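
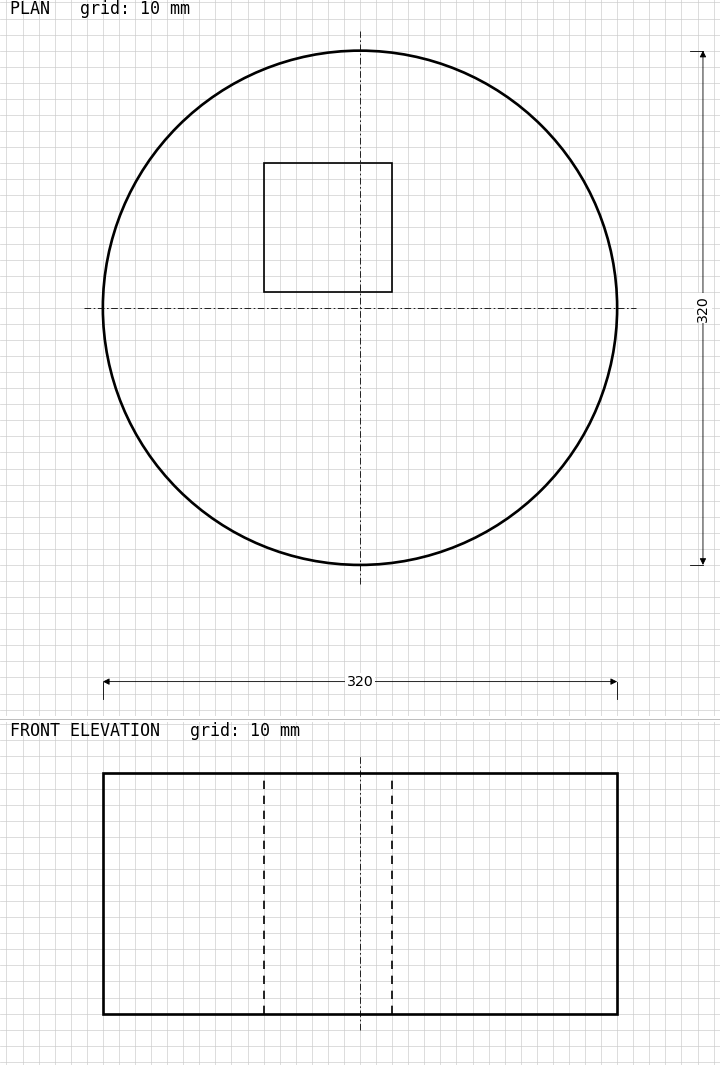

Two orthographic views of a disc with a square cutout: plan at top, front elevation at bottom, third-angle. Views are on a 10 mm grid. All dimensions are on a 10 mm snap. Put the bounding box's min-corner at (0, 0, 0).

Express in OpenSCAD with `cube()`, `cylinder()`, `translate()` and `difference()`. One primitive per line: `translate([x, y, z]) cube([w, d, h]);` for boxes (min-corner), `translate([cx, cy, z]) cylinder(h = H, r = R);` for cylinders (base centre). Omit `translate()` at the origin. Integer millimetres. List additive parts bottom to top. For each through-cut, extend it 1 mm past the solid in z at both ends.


difference() {
  translate([160, 160, 0]) cylinder(h = 150, r = 160);
  translate([100, 170, -1]) cube([80, 80, 152]);
}


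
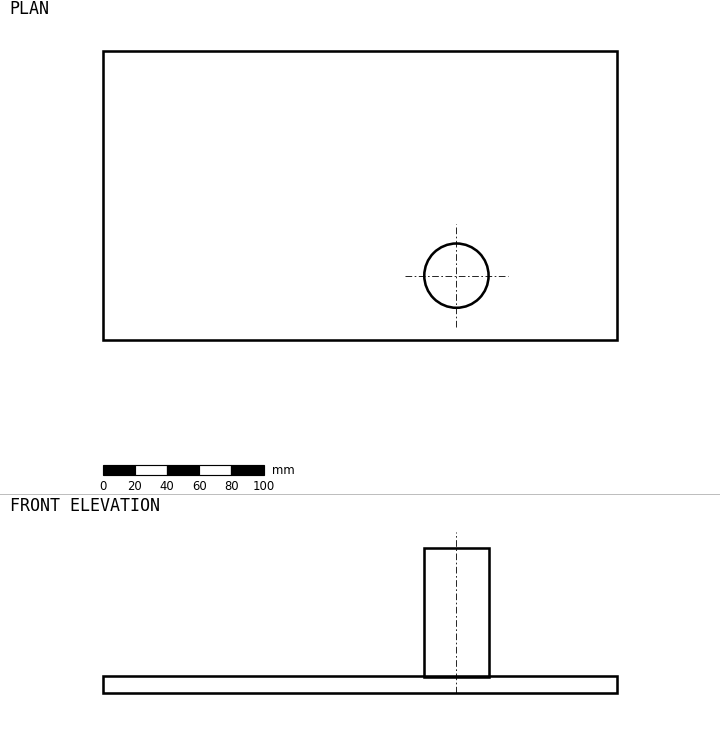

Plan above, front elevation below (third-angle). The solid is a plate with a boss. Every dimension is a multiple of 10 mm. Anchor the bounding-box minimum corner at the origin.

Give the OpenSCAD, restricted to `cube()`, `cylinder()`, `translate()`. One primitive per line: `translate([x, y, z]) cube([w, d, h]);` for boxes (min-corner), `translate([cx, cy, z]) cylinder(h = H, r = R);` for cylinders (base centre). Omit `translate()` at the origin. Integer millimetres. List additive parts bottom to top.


cube([320, 180, 10]);
translate([220, 40, 10]) cylinder(h = 80, r = 20);


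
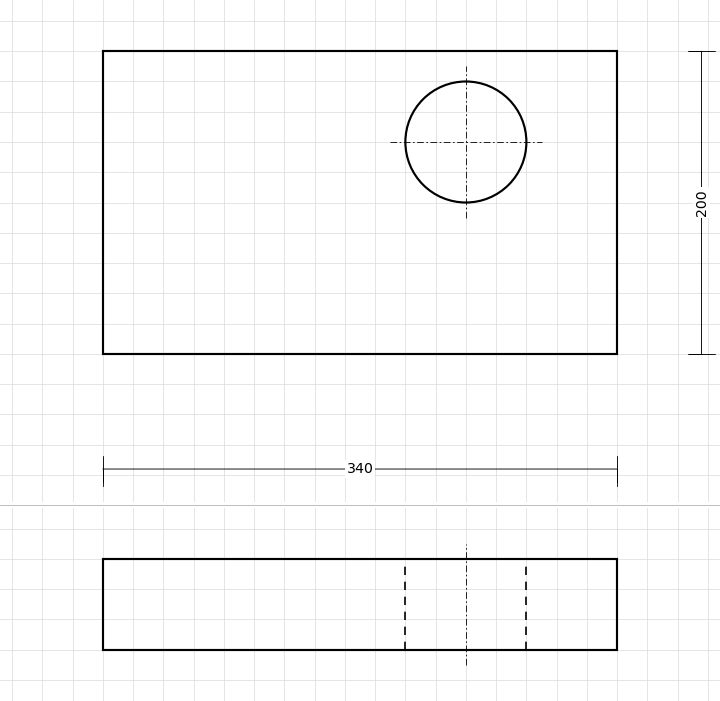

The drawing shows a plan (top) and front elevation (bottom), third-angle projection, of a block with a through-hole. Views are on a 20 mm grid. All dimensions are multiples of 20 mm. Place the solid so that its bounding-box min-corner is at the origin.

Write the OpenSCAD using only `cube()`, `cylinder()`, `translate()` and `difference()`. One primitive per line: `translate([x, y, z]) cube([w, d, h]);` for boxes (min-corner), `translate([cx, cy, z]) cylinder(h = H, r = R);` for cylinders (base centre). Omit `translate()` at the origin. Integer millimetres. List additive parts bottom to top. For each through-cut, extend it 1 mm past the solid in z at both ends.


difference() {
  cube([340, 200, 60]);
  translate([240, 140, -1]) cylinder(h = 62, r = 40);
}


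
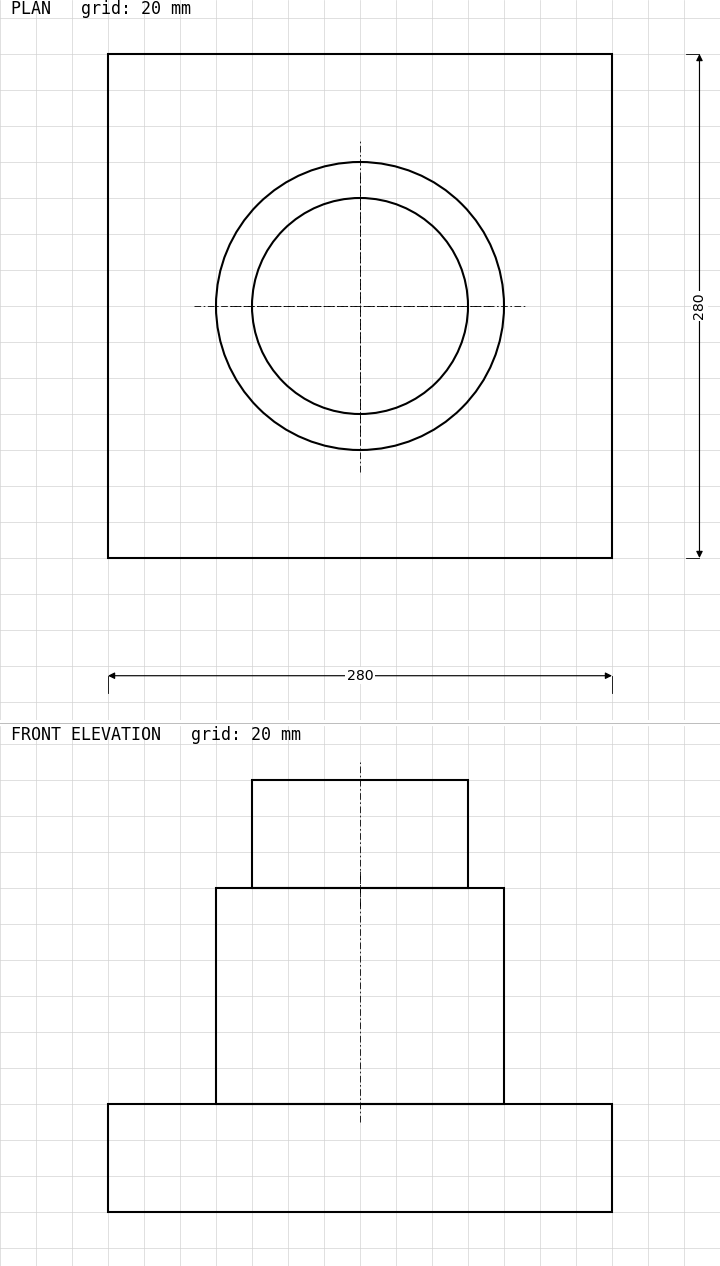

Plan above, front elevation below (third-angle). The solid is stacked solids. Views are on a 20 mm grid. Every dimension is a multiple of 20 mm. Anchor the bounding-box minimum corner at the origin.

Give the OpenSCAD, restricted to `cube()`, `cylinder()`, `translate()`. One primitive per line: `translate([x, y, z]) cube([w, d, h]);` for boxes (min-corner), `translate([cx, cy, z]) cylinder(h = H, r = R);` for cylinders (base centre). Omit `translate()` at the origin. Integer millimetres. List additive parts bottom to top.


cube([280, 280, 60]);
translate([140, 140, 60]) cylinder(h = 120, r = 80);
translate([140, 140, 180]) cylinder(h = 60, r = 60);


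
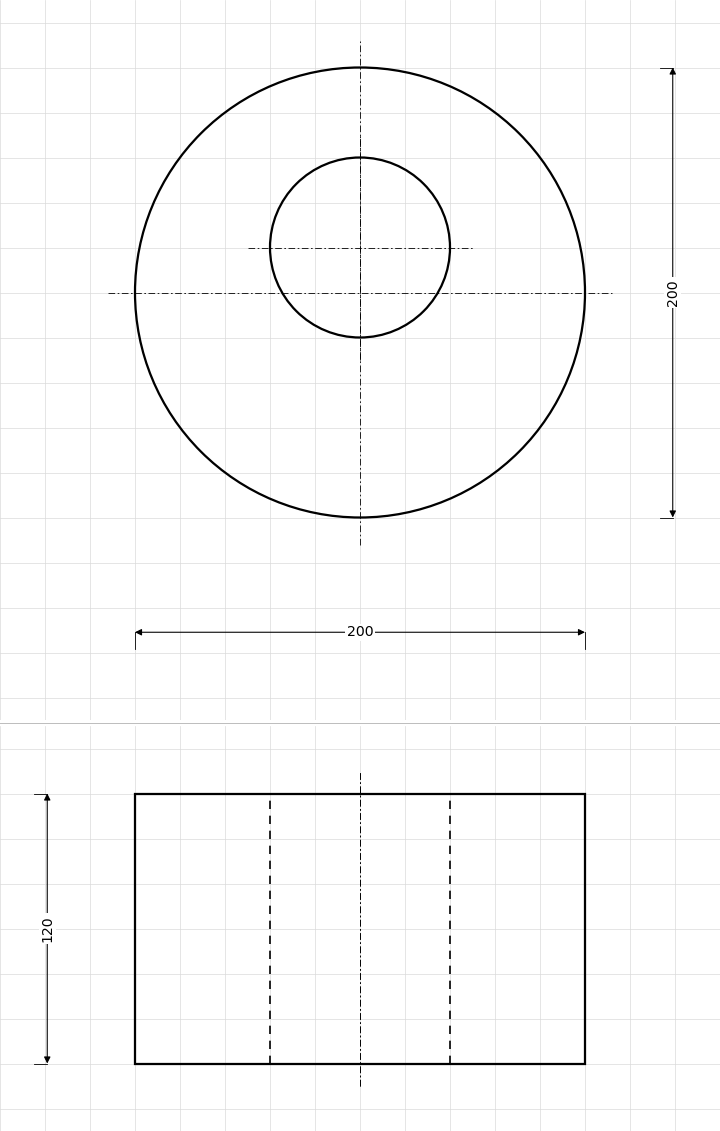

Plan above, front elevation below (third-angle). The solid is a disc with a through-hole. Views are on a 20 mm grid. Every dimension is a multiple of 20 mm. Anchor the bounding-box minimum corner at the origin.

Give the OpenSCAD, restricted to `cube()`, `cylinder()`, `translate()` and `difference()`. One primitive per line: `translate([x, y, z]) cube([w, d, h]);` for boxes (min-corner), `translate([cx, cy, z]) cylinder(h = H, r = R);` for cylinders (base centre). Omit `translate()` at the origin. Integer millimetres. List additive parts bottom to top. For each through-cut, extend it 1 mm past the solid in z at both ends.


difference() {
  translate([100, 100, 0]) cylinder(h = 120, r = 100);
  translate([100, 120, -1]) cylinder(h = 122, r = 40);
}


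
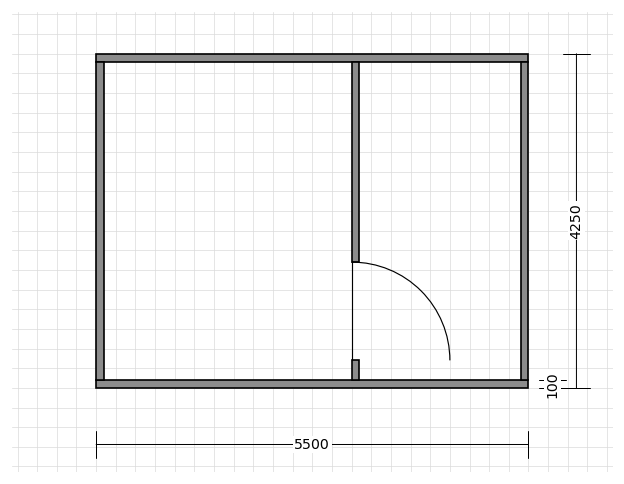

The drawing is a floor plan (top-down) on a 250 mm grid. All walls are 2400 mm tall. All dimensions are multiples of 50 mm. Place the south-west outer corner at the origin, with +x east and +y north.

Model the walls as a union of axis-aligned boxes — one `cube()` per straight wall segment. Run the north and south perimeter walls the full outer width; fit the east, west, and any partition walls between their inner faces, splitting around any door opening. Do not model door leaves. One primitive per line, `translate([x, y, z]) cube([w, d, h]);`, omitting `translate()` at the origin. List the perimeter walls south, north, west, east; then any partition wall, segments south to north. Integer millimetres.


cube([5500, 100, 2400]);
translate([0, 4150, 0]) cube([5500, 100, 2400]);
translate([0, 100, 0]) cube([100, 4050, 2400]);
translate([5400, 100, 0]) cube([100, 4050, 2400]);
translate([3250, 100, 0]) cube([100, 250, 2400]);
translate([3250, 1600, 0]) cube([100, 2550, 2400]);


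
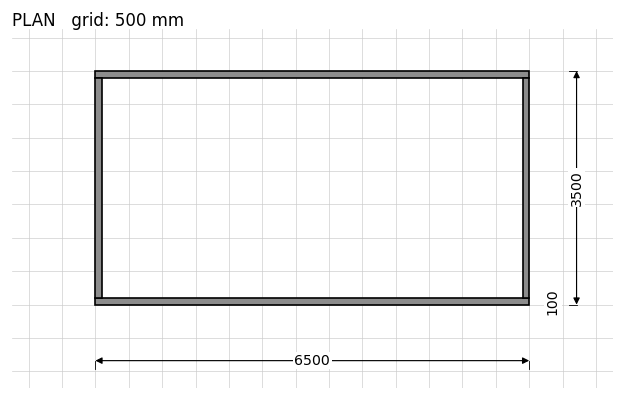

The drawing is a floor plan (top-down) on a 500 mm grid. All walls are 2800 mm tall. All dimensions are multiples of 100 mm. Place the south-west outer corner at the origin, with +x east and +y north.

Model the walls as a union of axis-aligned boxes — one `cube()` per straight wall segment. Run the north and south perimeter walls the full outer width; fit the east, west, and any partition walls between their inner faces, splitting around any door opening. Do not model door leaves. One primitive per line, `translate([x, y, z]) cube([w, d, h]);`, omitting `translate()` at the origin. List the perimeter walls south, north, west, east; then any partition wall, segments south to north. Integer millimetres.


cube([6500, 100, 2800]);
translate([0, 3400, 0]) cube([6500, 100, 2800]);
translate([0, 100, 0]) cube([100, 3300, 2800]);
translate([6400, 100, 0]) cube([100, 3300, 2800]);


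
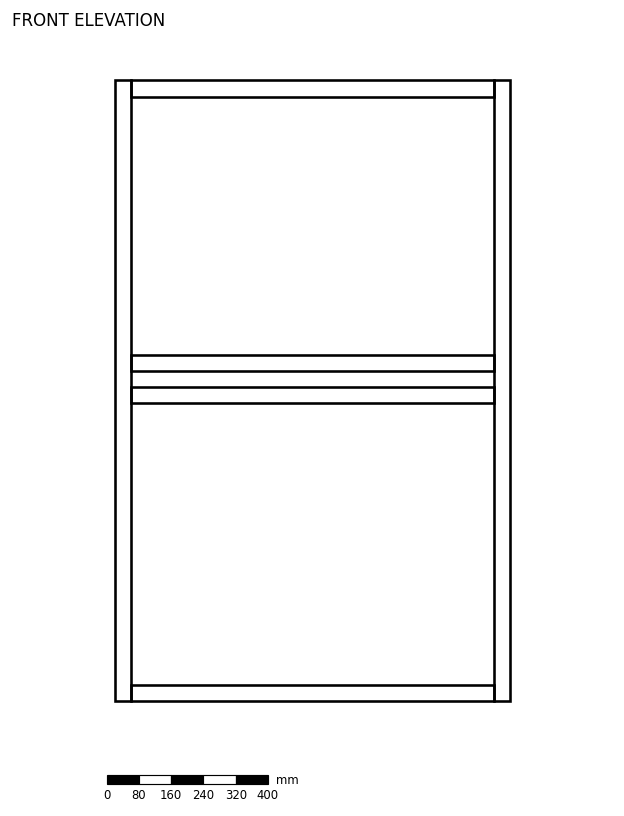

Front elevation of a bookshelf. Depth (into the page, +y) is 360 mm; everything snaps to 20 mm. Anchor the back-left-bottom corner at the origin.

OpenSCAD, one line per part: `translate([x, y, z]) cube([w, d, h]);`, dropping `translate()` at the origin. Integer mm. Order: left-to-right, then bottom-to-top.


cube([40, 360, 1540]);
translate([40, 0, 0]) cube([900, 360, 40]);
translate([40, 0, 740]) cube([900, 360, 40]);
translate([40, 0, 820]) cube([900, 360, 40]);
translate([40, 0, 1500]) cube([900, 360, 40]);
translate([940, 0, 0]) cube([40, 360, 1540]);


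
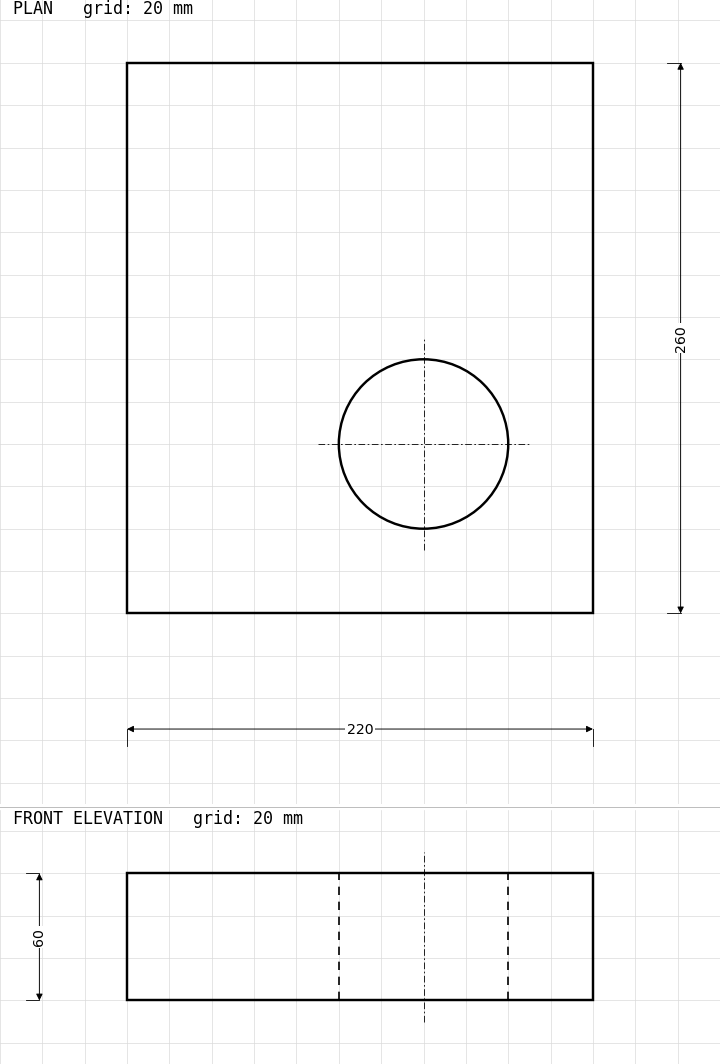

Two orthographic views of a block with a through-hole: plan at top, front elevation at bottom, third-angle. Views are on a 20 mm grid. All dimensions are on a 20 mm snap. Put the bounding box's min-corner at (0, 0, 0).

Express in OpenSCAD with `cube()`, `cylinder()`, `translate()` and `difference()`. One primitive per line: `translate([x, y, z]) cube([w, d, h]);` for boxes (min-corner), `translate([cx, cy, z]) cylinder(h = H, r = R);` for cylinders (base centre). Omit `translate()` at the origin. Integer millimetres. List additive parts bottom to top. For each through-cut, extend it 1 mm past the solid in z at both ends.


difference() {
  cube([220, 260, 60]);
  translate([140, 80, -1]) cylinder(h = 62, r = 40);
}


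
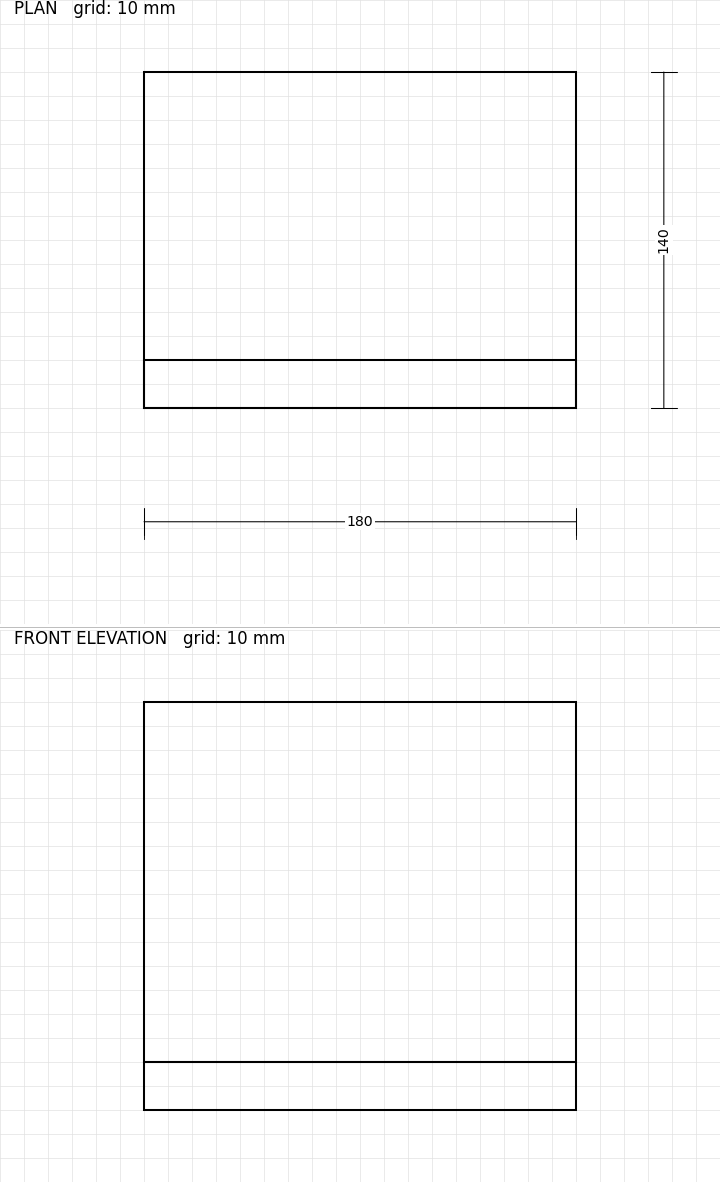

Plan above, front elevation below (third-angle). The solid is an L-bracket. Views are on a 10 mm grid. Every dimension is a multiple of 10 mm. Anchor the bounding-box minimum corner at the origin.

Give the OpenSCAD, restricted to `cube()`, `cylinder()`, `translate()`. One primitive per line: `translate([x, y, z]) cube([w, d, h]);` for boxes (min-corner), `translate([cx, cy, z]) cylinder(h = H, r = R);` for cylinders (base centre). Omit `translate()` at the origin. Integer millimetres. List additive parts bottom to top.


cube([180, 140, 20]);
translate([0, 0, 20]) cube([180, 20, 150]);


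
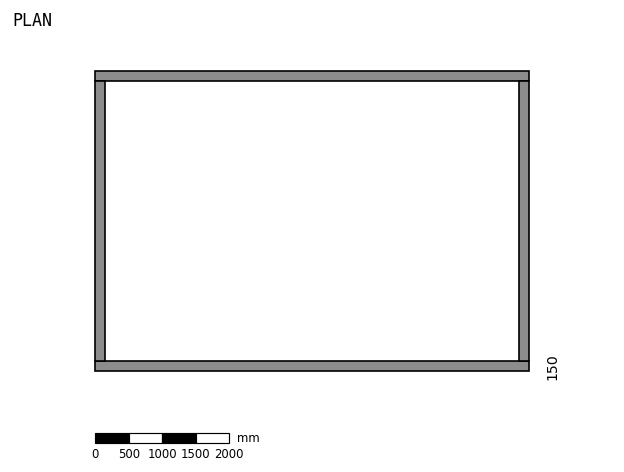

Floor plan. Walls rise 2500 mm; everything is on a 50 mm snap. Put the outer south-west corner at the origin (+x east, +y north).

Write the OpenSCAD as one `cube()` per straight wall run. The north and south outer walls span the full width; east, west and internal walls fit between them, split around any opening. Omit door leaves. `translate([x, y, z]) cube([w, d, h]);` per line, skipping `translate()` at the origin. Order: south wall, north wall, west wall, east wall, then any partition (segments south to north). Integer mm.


cube([6500, 150, 2500]);
translate([0, 4350, 0]) cube([6500, 150, 2500]);
translate([0, 150, 0]) cube([150, 4200, 2500]);
translate([6350, 150, 0]) cube([150, 4200, 2500]);


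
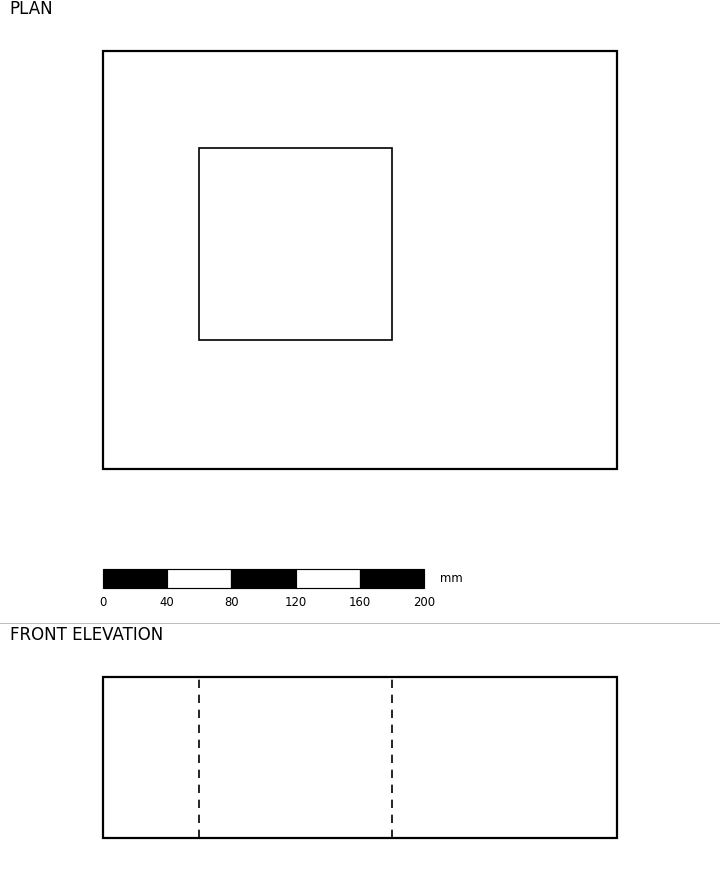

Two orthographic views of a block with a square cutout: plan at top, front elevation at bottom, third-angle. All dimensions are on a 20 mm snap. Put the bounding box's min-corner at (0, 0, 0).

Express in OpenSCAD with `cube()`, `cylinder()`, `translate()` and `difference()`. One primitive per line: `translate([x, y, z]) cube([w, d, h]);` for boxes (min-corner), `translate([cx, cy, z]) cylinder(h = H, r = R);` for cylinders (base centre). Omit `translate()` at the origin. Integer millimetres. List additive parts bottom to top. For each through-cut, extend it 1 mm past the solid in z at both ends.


difference() {
  cube([320, 260, 100]);
  translate([60, 80, -1]) cube([120, 120, 102]);
}


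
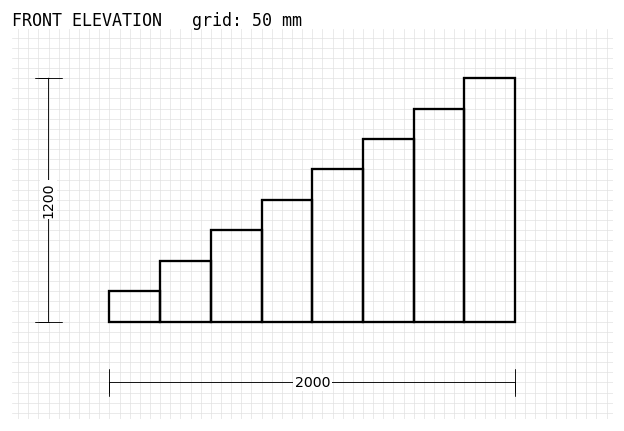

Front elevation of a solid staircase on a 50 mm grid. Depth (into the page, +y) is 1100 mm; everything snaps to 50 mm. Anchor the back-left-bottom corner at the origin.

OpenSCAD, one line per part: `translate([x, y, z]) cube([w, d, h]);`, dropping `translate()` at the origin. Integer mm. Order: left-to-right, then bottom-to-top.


cube([250, 1100, 150]);
translate([250, 0, 0]) cube([250, 1100, 300]);
translate([500, 0, 0]) cube([250, 1100, 450]);
translate([750, 0, 0]) cube([250, 1100, 600]);
translate([1000, 0, 0]) cube([250, 1100, 750]);
translate([1250, 0, 0]) cube([250, 1100, 900]);
translate([1500, 0, 0]) cube([250, 1100, 1050]);
translate([1750, 0, 0]) cube([250, 1100, 1200]);


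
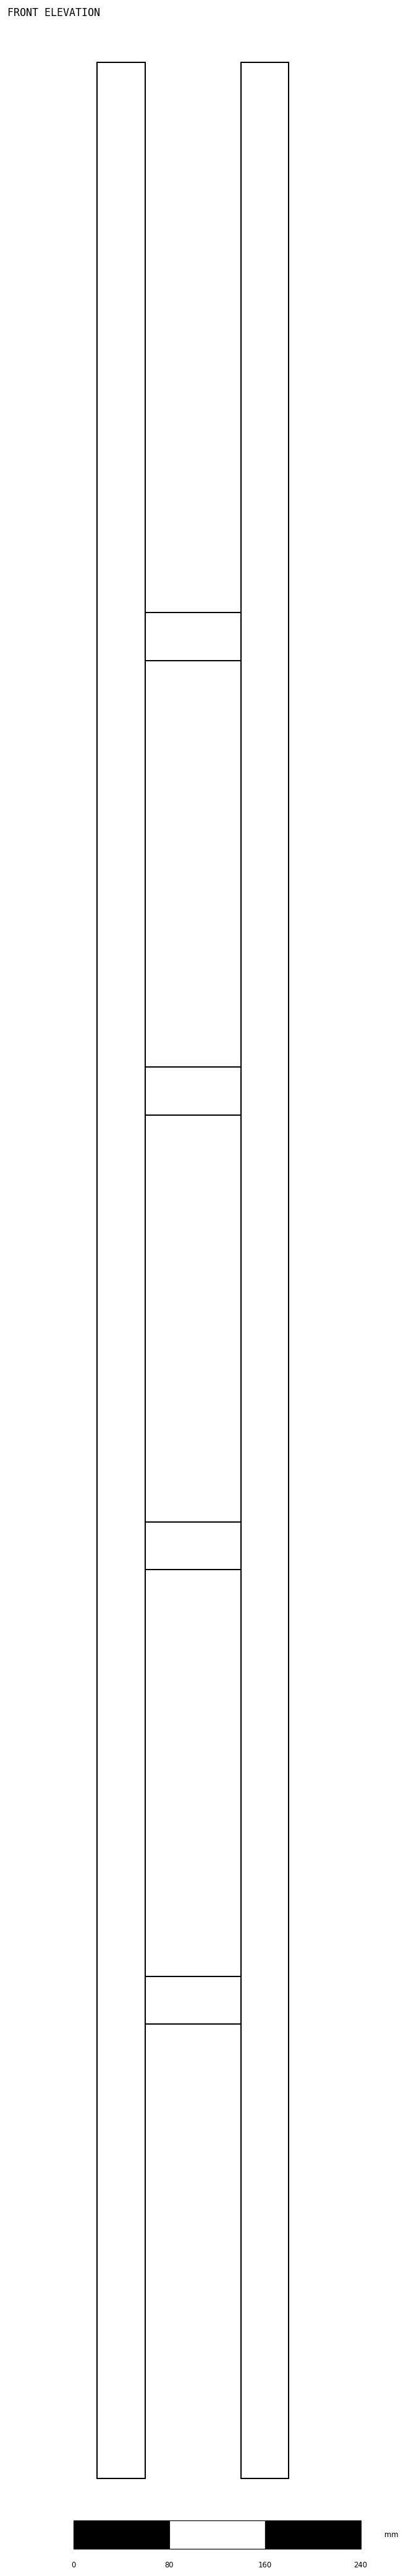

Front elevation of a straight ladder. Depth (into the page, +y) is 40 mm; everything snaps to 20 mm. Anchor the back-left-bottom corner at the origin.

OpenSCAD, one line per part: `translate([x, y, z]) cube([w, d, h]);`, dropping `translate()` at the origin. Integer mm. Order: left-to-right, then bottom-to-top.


cube([40, 40, 2020]);
translate([40, 0, 380]) cube([80, 40, 40]);
translate([40, 0, 760]) cube([80, 40, 40]);
translate([40, 0, 1140]) cube([80, 40, 40]);
translate([40, 0, 1520]) cube([80, 40, 40]);
translate([120, 0, 0]) cube([40, 40, 2020]);


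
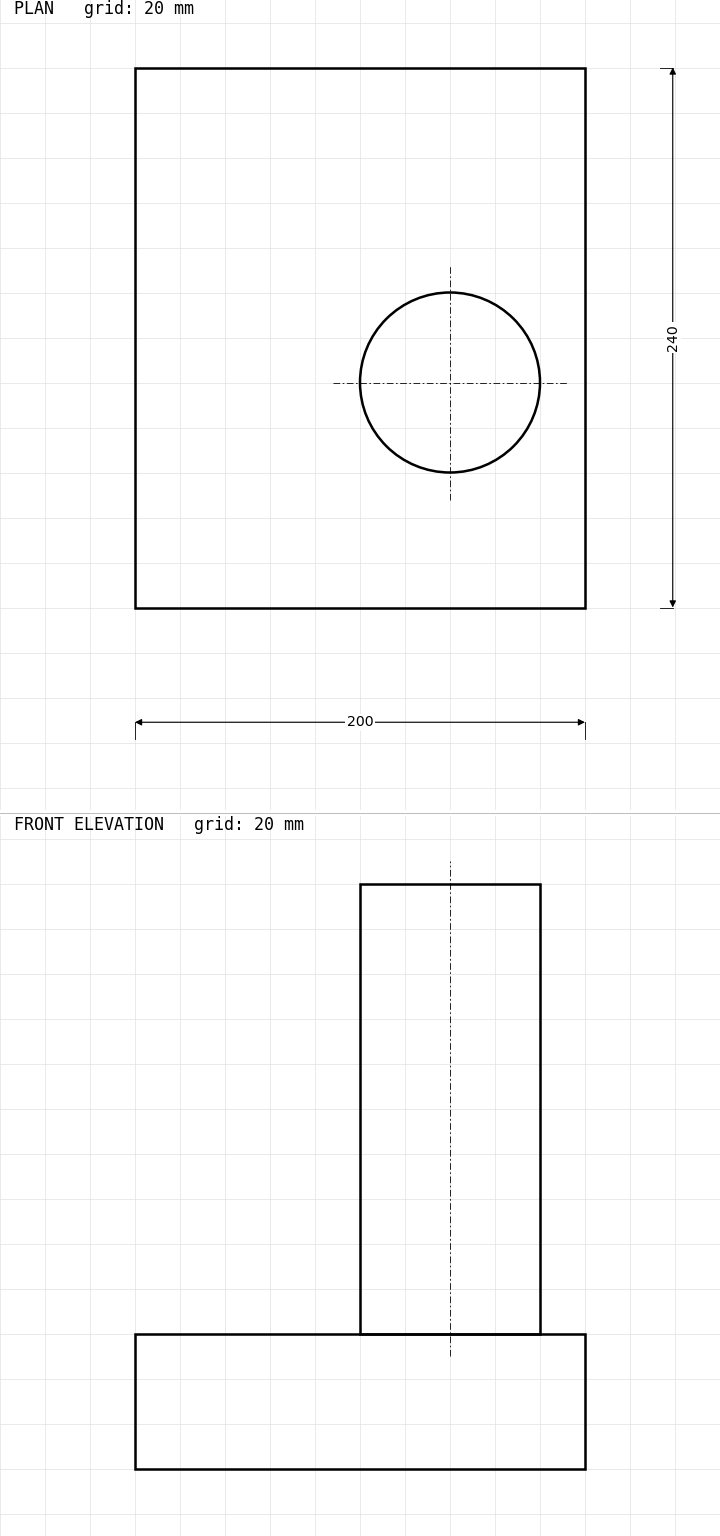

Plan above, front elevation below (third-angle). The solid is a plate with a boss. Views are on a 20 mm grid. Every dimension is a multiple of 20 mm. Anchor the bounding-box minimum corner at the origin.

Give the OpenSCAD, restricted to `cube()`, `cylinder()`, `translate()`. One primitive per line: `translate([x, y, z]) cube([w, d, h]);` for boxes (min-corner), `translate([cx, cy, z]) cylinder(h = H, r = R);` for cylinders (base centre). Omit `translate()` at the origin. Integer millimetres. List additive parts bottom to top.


cube([200, 240, 60]);
translate([140, 100, 60]) cylinder(h = 200, r = 40);


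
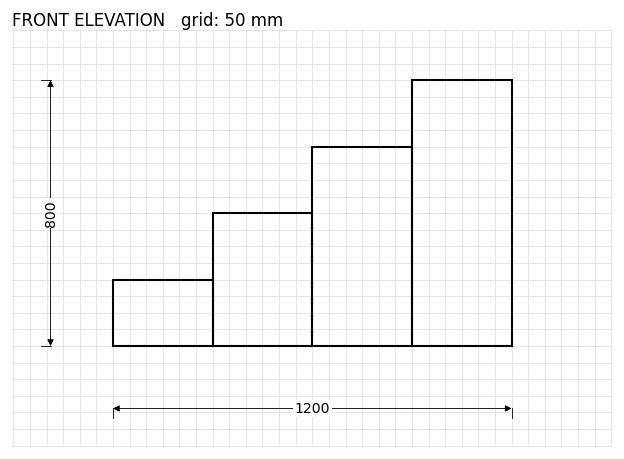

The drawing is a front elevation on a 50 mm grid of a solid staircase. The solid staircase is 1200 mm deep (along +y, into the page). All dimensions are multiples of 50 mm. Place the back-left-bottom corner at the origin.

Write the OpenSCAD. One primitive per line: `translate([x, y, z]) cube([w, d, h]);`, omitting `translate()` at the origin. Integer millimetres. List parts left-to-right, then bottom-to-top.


cube([300, 1200, 200]);
translate([300, 0, 0]) cube([300, 1200, 400]);
translate([600, 0, 0]) cube([300, 1200, 600]);
translate([900, 0, 0]) cube([300, 1200, 800]);


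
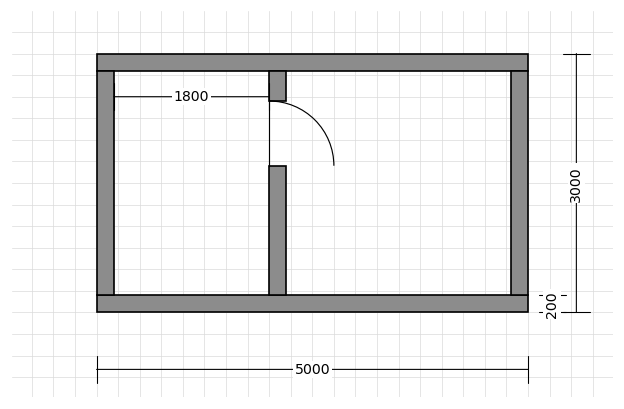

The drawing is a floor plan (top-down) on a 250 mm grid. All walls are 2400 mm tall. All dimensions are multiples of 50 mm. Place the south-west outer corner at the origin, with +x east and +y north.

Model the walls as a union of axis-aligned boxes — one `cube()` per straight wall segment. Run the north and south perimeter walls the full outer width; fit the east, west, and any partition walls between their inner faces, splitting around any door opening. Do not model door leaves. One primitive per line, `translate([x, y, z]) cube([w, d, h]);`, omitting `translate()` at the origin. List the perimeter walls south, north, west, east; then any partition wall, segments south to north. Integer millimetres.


cube([5000, 200, 2400]);
translate([0, 2800, 0]) cube([5000, 200, 2400]);
translate([0, 200, 0]) cube([200, 2600, 2400]);
translate([4800, 200, 0]) cube([200, 2600, 2400]);
translate([2000, 200, 0]) cube([200, 1500, 2400]);
translate([2000, 2450, 0]) cube([200, 350, 2400]);


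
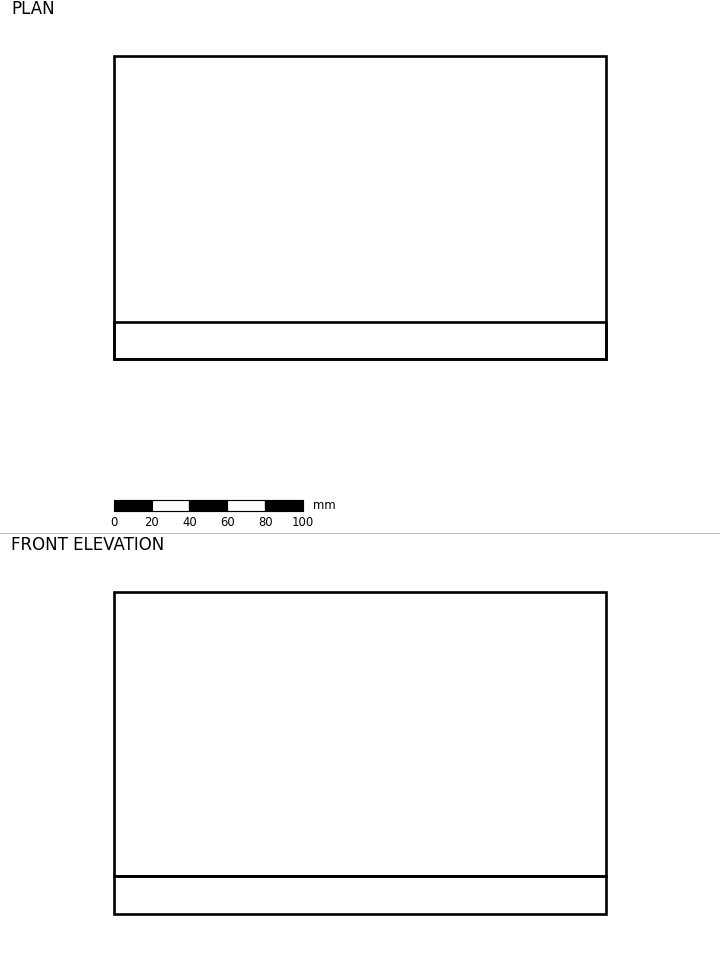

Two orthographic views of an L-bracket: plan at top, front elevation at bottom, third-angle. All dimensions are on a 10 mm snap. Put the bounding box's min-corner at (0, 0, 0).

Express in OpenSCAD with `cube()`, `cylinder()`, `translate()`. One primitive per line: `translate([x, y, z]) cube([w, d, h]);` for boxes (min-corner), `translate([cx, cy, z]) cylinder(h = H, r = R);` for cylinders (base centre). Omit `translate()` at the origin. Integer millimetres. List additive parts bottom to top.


cube([260, 160, 20]);
translate([0, 0, 20]) cube([260, 20, 150]);


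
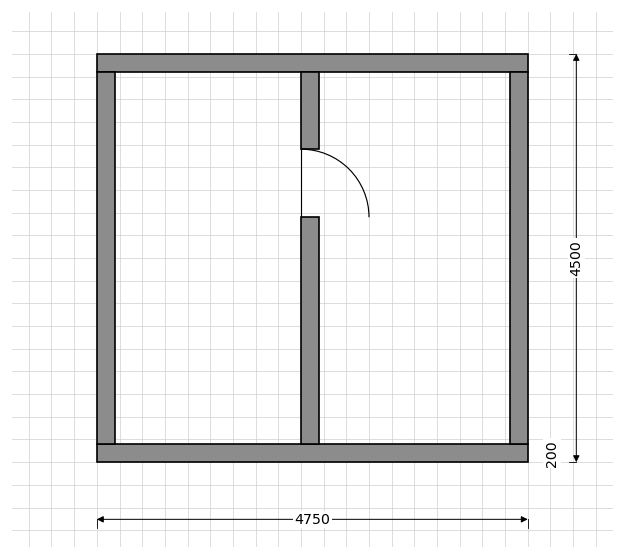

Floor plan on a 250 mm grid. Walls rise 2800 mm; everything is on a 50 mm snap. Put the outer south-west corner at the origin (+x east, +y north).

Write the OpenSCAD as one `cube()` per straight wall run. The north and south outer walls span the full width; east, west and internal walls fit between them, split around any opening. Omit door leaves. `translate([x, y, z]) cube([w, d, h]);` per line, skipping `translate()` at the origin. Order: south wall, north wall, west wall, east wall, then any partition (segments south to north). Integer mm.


cube([4750, 200, 2800]);
translate([0, 4300, 0]) cube([4750, 200, 2800]);
translate([0, 200, 0]) cube([200, 4100, 2800]);
translate([4550, 200, 0]) cube([200, 4100, 2800]);
translate([2250, 200, 0]) cube([200, 2500, 2800]);
translate([2250, 3450, 0]) cube([200, 850, 2800]);


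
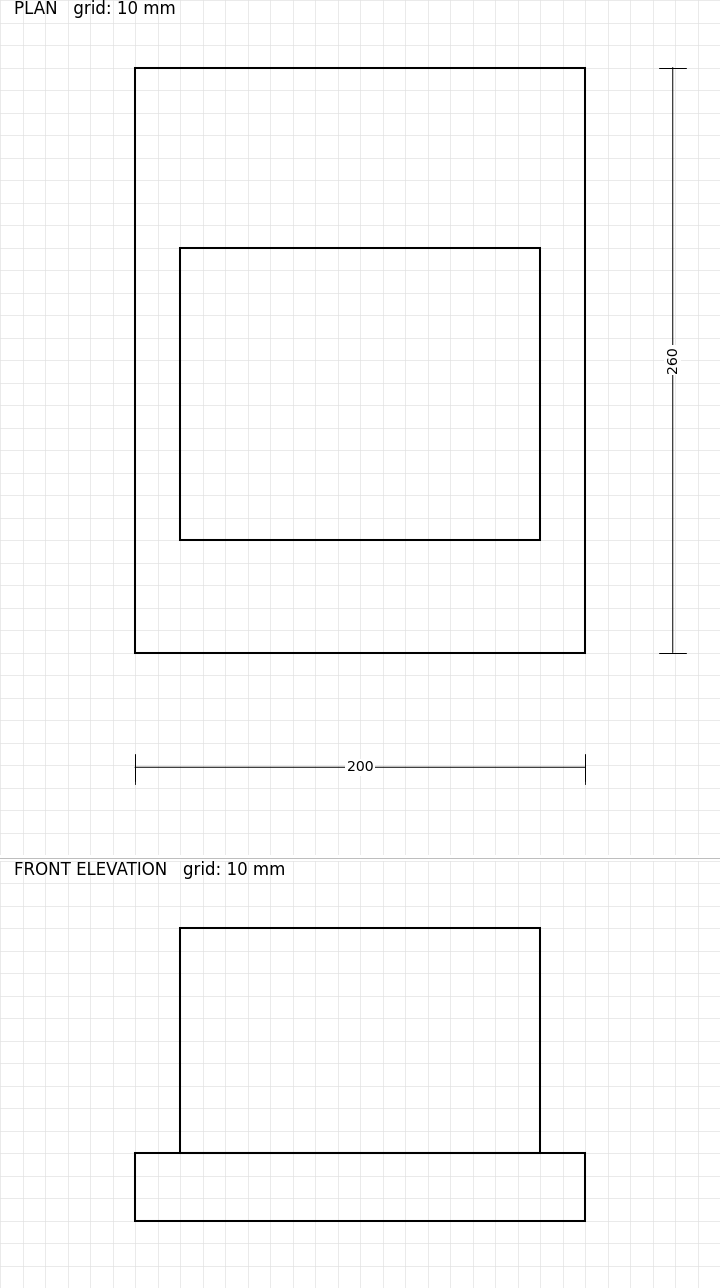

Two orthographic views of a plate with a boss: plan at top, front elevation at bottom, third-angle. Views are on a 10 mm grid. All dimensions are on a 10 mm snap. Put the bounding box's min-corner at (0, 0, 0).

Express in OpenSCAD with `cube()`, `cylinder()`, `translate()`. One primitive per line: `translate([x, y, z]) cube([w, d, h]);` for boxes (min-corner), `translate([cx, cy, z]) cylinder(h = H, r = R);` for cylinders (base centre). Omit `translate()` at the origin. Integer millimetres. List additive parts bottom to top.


cube([200, 260, 30]);
translate([20, 50, 30]) cube([160, 130, 100]);


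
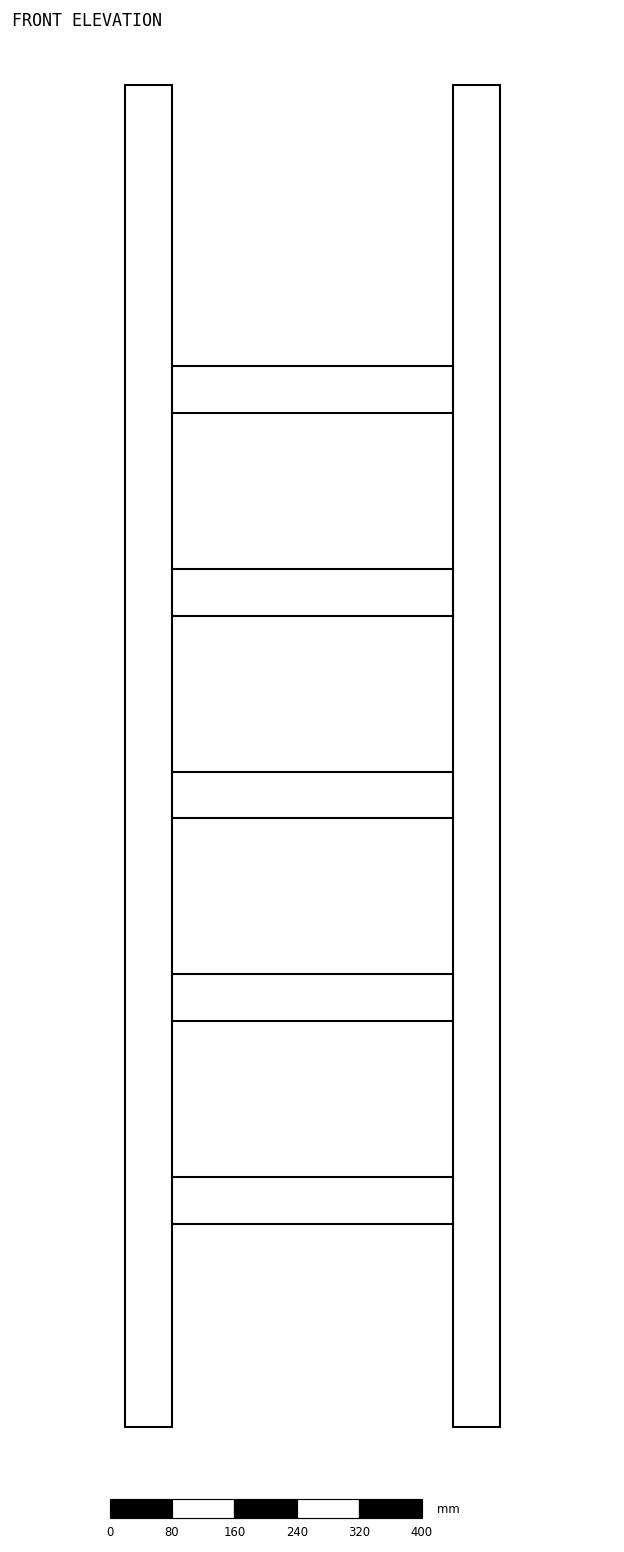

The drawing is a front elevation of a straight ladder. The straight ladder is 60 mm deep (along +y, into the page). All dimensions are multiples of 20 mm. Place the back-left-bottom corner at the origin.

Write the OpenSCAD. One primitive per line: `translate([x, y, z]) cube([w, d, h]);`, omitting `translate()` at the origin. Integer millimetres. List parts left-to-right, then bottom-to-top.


cube([60, 60, 1720]);
translate([60, 0, 260]) cube([360, 60, 60]);
translate([60, 0, 520]) cube([360, 60, 60]);
translate([60, 0, 780]) cube([360, 60, 60]);
translate([60, 0, 1040]) cube([360, 60, 60]);
translate([60, 0, 1300]) cube([360, 60, 60]);
translate([420, 0, 0]) cube([60, 60, 1720]);


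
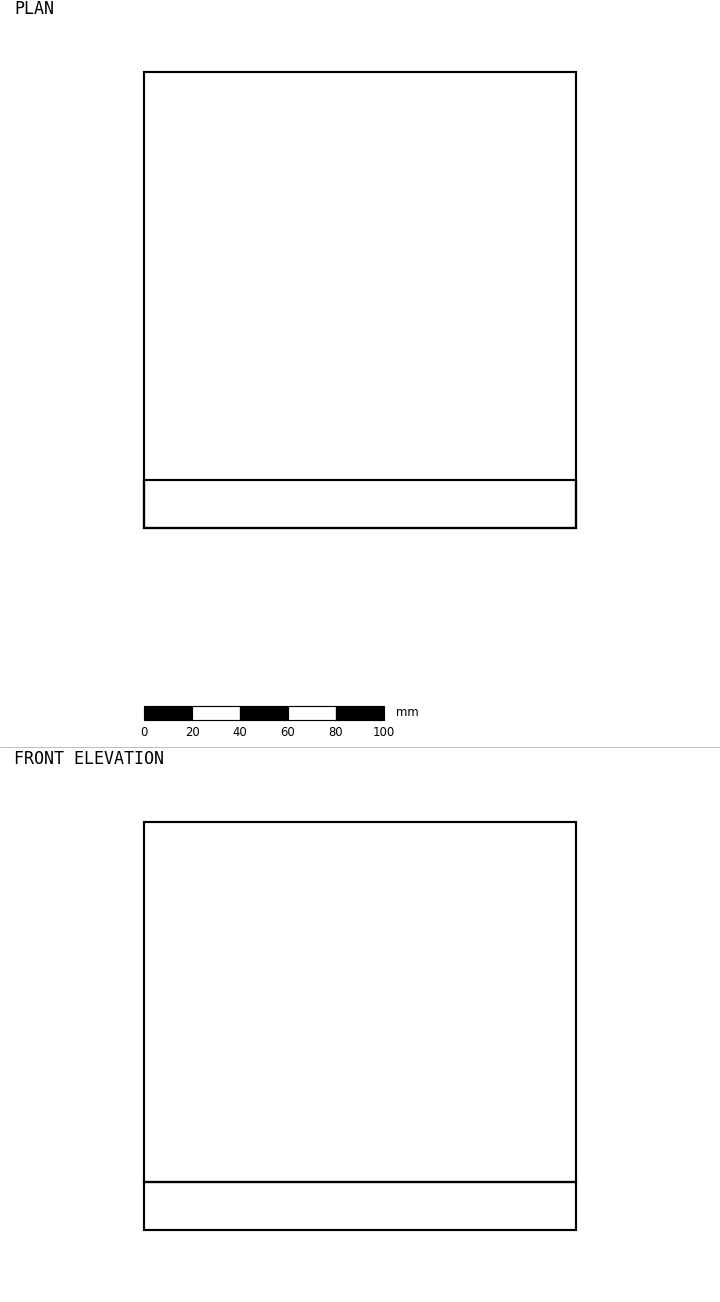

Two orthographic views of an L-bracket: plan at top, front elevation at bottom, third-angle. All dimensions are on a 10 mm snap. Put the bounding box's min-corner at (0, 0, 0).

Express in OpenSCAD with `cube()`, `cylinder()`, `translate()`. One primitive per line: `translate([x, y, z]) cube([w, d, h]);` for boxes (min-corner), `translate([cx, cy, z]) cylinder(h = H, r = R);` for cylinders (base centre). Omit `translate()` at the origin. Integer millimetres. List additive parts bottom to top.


cube([180, 190, 20]);
translate([0, 0, 20]) cube([180, 20, 150]);


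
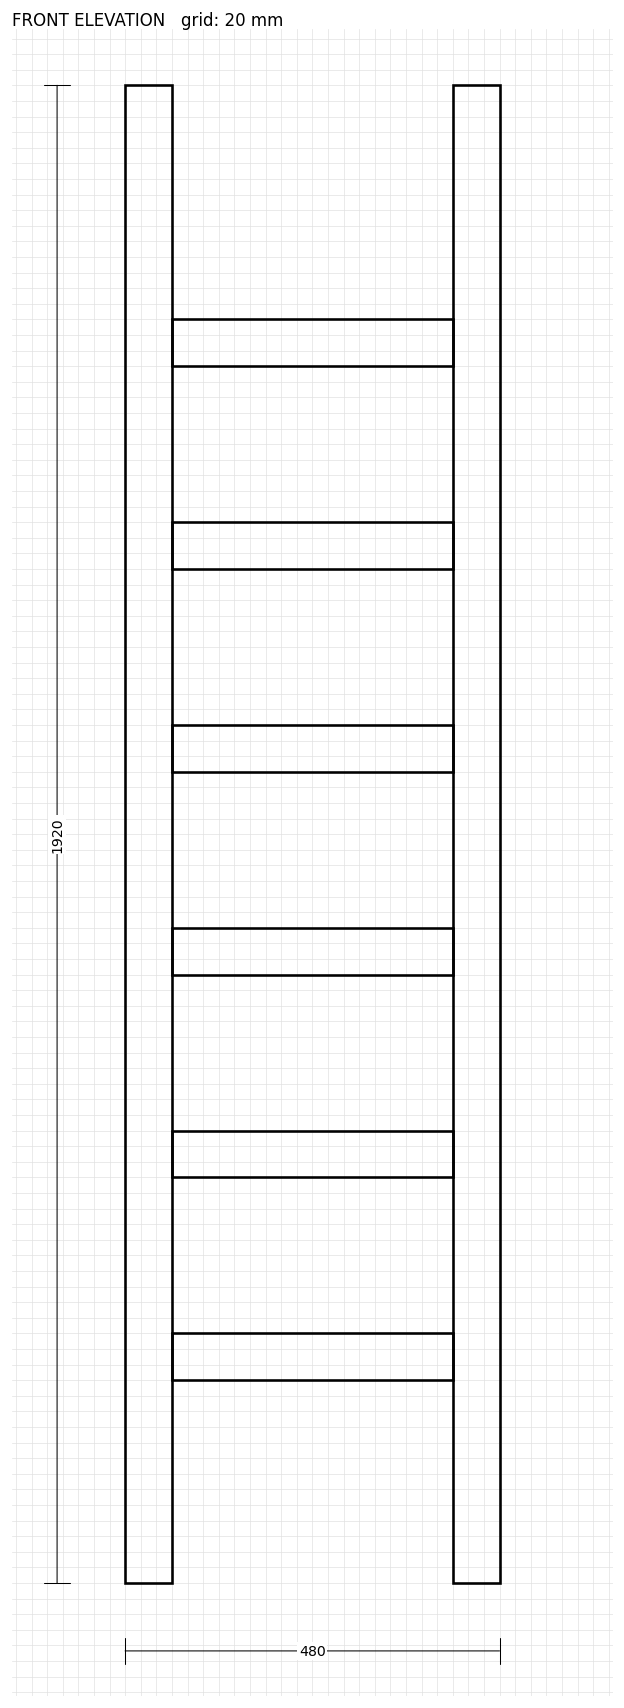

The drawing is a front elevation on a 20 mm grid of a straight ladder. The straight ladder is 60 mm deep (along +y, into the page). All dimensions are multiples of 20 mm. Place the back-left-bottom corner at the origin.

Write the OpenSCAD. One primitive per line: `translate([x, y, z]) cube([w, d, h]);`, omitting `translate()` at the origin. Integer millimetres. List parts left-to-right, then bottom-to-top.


cube([60, 60, 1920]);
translate([60, 0, 260]) cube([360, 60, 60]);
translate([60, 0, 520]) cube([360, 60, 60]);
translate([60, 0, 780]) cube([360, 60, 60]);
translate([60, 0, 1040]) cube([360, 60, 60]);
translate([60, 0, 1300]) cube([360, 60, 60]);
translate([60, 0, 1560]) cube([360, 60, 60]);
translate([420, 0, 0]) cube([60, 60, 1920]);


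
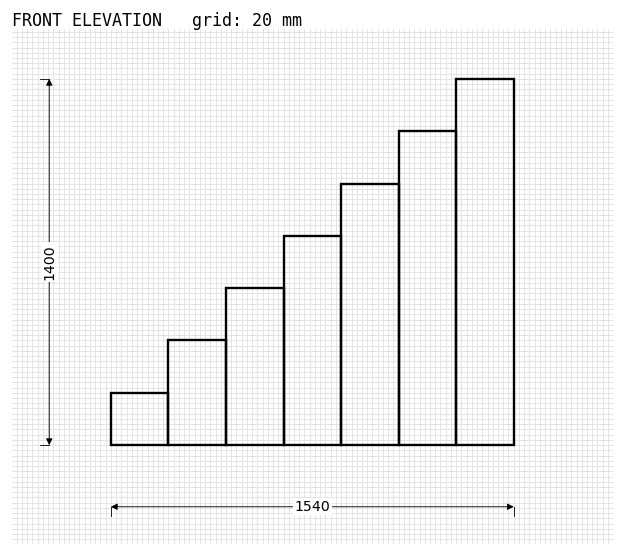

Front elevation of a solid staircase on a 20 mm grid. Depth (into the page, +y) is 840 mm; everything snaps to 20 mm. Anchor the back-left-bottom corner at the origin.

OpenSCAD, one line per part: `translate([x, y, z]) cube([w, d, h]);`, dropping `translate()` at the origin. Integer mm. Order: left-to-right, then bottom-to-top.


cube([220, 840, 200]);
translate([220, 0, 0]) cube([220, 840, 400]);
translate([440, 0, 0]) cube([220, 840, 600]);
translate([660, 0, 0]) cube([220, 840, 800]);
translate([880, 0, 0]) cube([220, 840, 1000]);
translate([1100, 0, 0]) cube([220, 840, 1200]);
translate([1320, 0, 0]) cube([220, 840, 1400]);


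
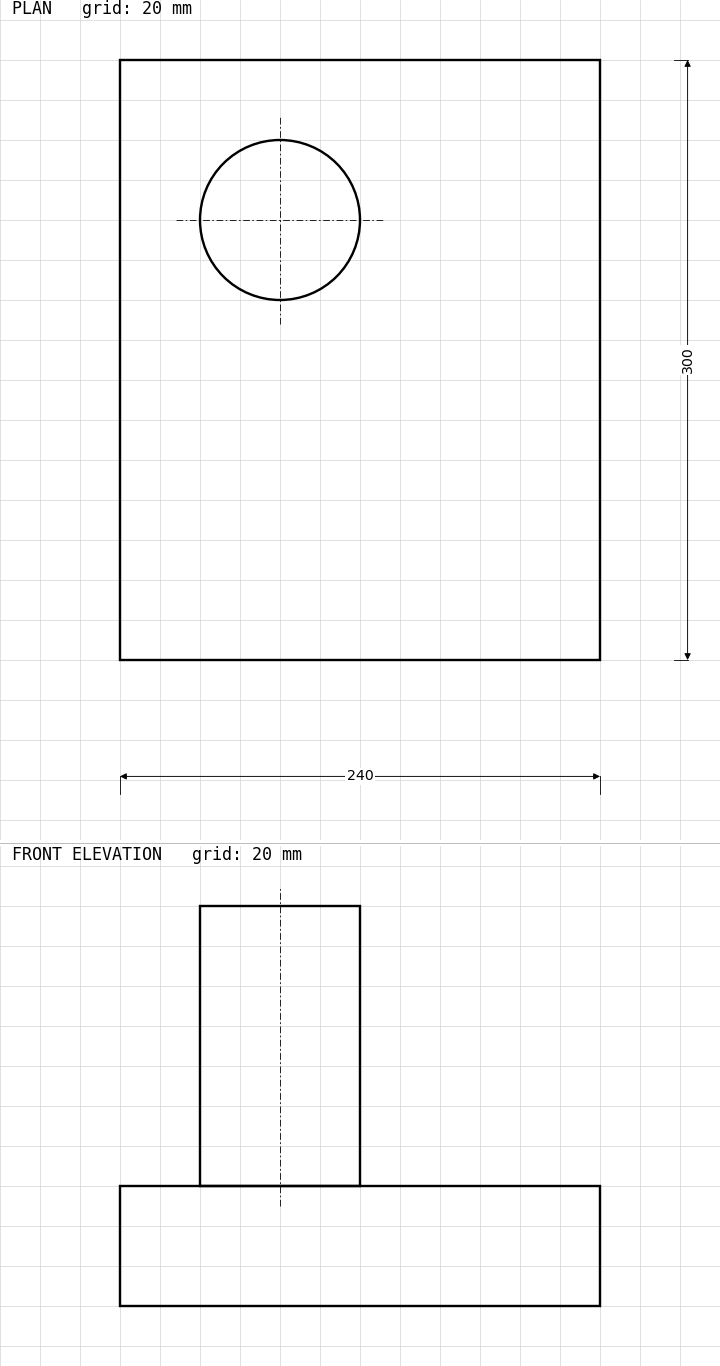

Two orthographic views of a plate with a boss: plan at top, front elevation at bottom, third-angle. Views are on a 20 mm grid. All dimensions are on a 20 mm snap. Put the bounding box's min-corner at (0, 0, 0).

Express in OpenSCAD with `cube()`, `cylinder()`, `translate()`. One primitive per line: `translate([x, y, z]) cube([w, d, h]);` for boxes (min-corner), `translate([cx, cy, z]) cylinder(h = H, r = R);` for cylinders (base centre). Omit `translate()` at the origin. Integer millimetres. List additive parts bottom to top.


cube([240, 300, 60]);
translate([80, 220, 60]) cylinder(h = 140, r = 40);


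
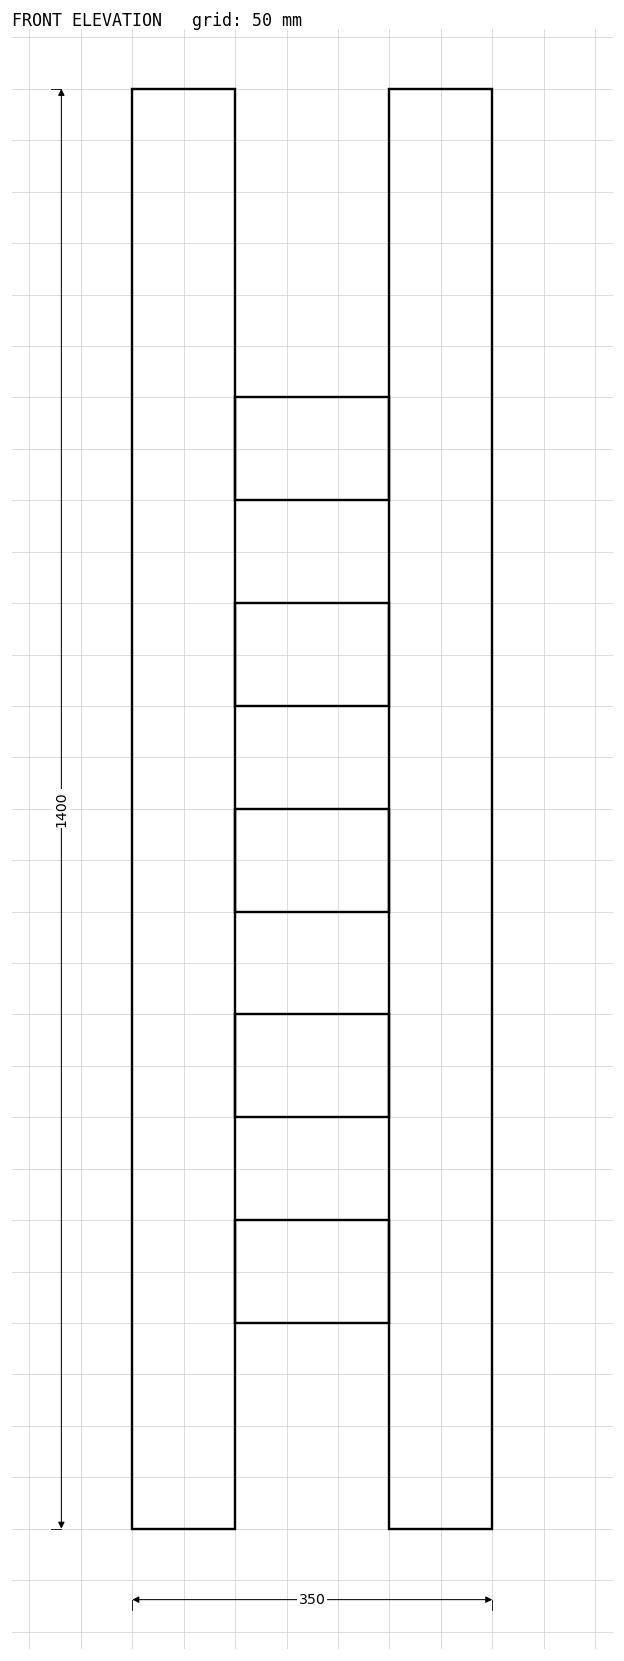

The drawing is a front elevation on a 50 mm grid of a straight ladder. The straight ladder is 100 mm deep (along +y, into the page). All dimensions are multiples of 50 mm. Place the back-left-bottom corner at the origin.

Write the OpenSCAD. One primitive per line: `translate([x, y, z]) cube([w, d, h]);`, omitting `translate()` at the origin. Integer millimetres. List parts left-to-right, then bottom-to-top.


cube([100, 100, 1400]);
translate([100, 0, 200]) cube([150, 100, 100]);
translate([100, 0, 400]) cube([150, 100, 100]);
translate([100, 0, 600]) cube([150, 100, 100]);
translate([100, 0, 800]) cube([150, 100, 100]);
translate([100, 0, 1000]) cube([150, 100, 100]);
translate([250, 0, 0]) cube([100, 100, 1400]);


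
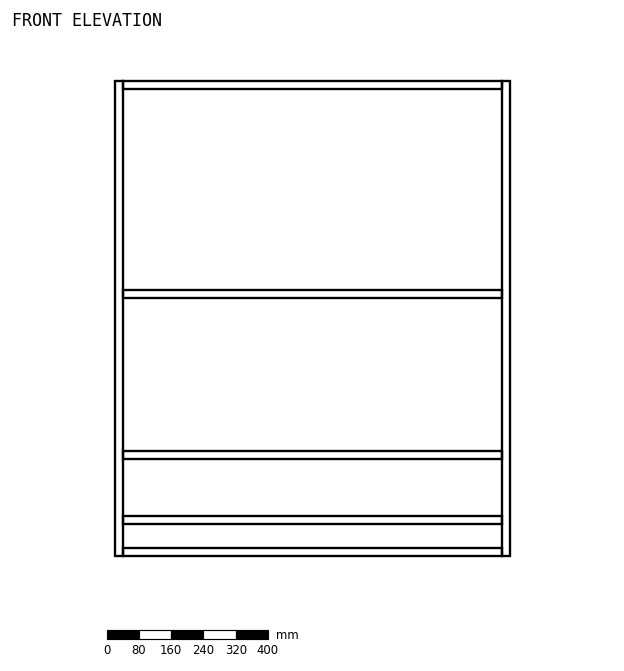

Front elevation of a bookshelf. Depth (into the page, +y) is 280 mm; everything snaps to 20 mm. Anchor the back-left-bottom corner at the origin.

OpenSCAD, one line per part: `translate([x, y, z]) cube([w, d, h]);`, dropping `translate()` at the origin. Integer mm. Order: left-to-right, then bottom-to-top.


cube([20, 280, 1180]);
translate([20, 0, 0]) cube([940, 280, 20]);
translate([20, 0, 80]) cube([940, 280, 20]);
translate([20, 0, 240]) cube([940, 280, 20]);
translate([20, 0, 640]) cube([940, 280, 20]);
translate([20, 0, 1160]) cube([940, 280, 20]);
translate([960, 0, 0]) cube([20, 280, 1180]);


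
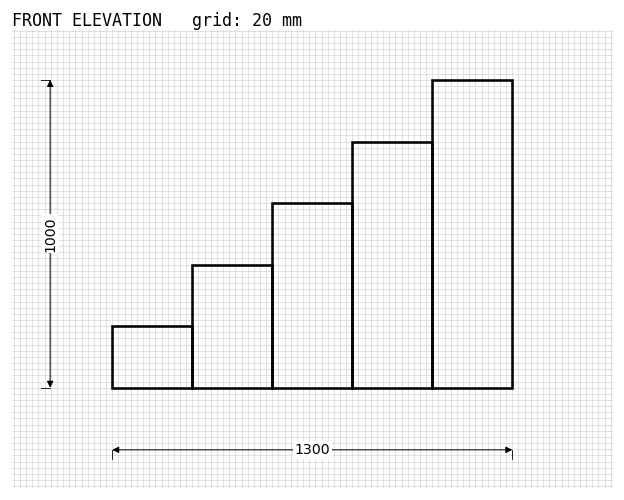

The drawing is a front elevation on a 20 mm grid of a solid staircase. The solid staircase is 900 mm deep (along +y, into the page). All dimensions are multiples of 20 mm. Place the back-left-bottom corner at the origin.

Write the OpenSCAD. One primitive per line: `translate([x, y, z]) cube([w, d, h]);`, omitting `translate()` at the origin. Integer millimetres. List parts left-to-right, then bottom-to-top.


cube([260, 900, 200]);
translate([260, 0, 0]) cube([260, 900, 400]);
translate([520, 0, 0]) cube([260, 900, 600]);
translate([780, 0, 0]) cube([260, 900, 800]);
translate([1040, 0, 0]) cube([260, 900, 1000]);


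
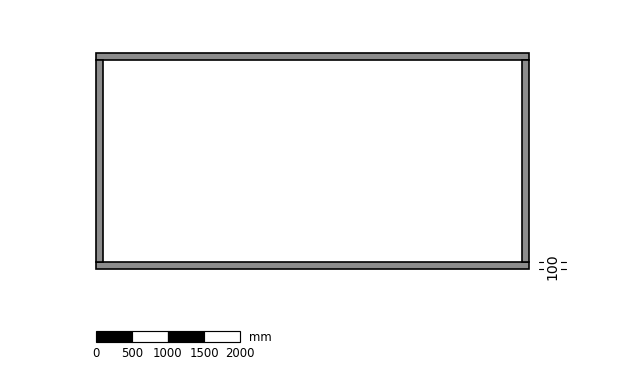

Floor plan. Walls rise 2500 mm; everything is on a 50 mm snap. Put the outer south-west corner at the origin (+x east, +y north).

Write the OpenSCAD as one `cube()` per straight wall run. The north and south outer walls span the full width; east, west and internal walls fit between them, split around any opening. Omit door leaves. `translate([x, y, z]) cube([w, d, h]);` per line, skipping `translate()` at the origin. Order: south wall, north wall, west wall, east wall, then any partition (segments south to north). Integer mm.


cube([6000, 100, 2500]);
translate([0, 2900, 0]) cube([6000, 100, 2500]);
translate([0, 100, 0]) cube([100, 2800, 2500]);
translate([5900, 100, 0]) cube([100, 2800, 2500]);


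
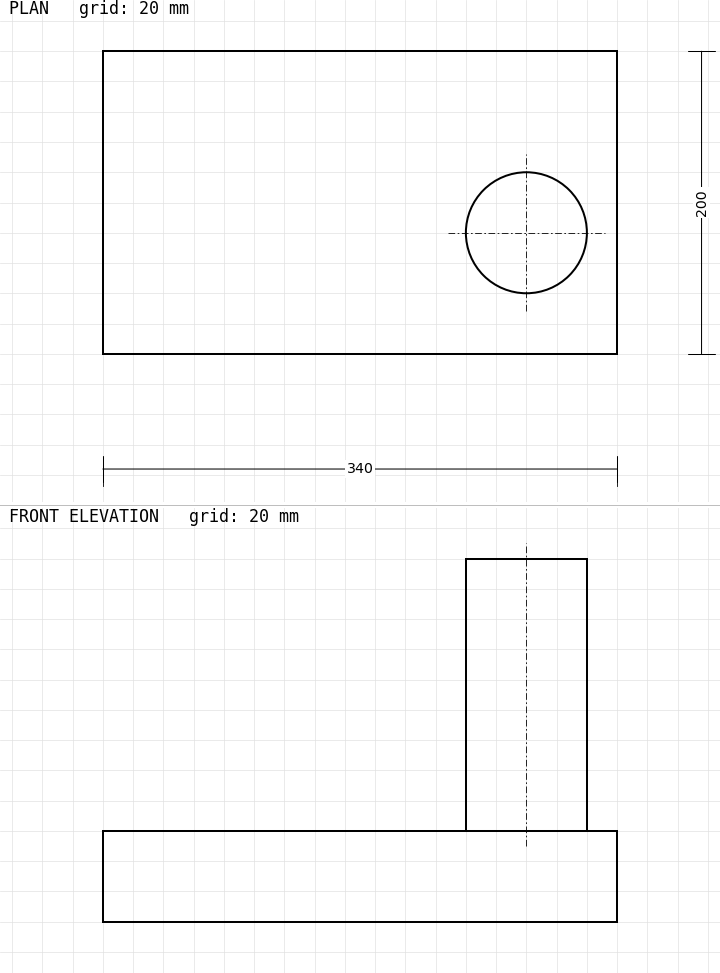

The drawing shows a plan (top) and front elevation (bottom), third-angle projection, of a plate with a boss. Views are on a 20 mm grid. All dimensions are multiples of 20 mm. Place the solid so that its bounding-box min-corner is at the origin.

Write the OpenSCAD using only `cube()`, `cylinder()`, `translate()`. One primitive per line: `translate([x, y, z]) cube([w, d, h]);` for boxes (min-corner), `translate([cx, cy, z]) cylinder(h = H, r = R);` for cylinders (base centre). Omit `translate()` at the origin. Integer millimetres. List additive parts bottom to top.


cube([340, 200, 60]);
translate([280, 80, 60]) cylinder(h = 180, r = 40);


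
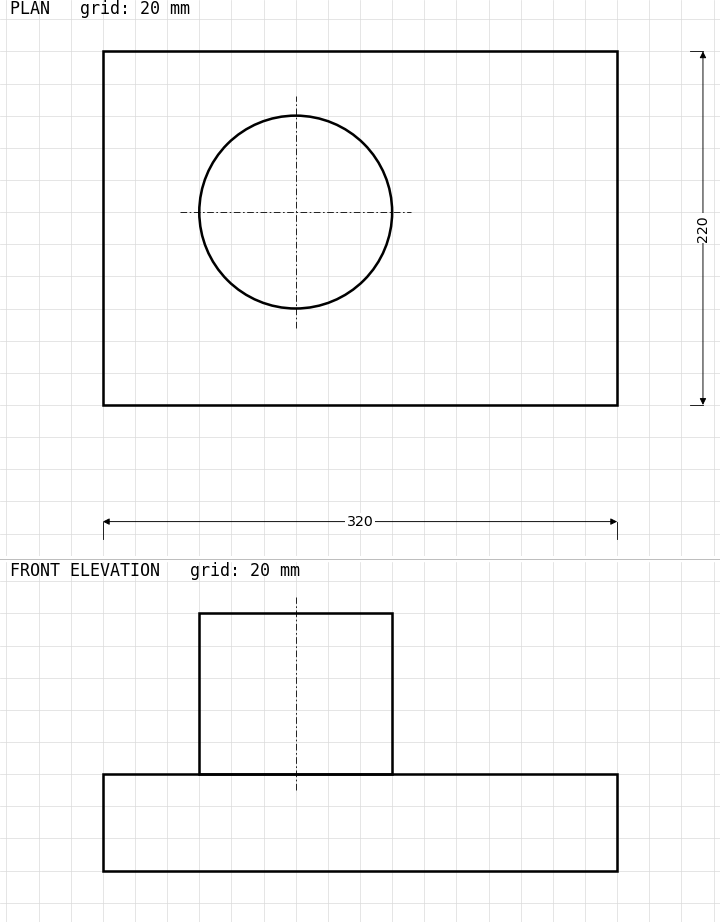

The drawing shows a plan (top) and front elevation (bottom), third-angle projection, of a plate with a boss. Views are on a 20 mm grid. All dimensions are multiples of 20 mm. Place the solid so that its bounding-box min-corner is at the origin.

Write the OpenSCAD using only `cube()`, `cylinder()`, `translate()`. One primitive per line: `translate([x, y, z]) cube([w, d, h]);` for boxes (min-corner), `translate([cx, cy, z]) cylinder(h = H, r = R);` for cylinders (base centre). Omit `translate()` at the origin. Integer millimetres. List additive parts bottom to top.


cube([320, 220, 60]);
translate([120, 120, 60]) cylinder(h = 100, r = 60);


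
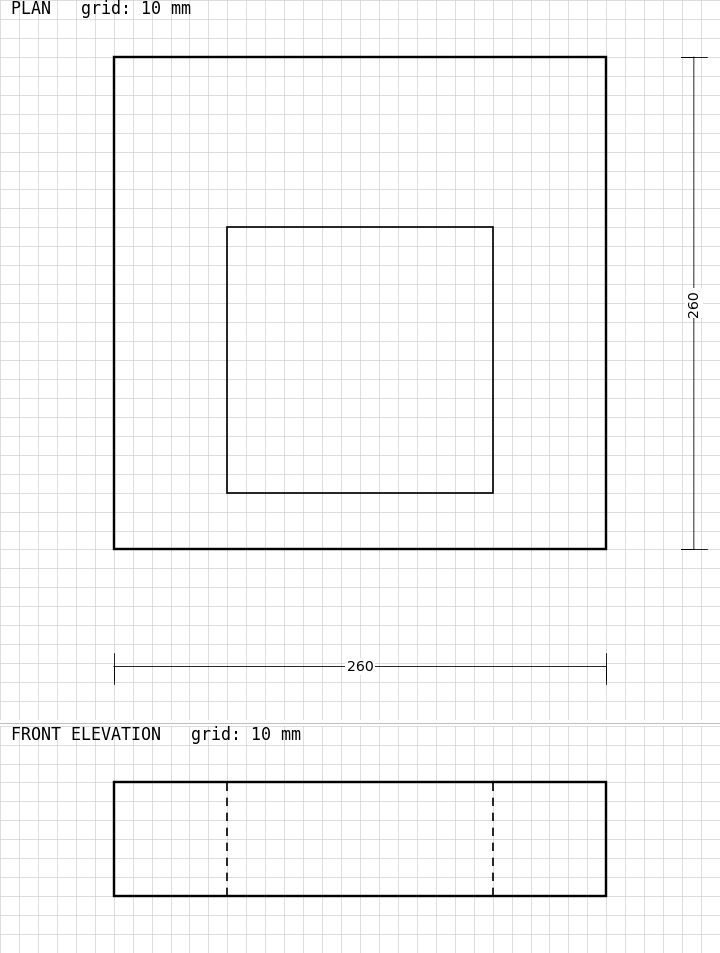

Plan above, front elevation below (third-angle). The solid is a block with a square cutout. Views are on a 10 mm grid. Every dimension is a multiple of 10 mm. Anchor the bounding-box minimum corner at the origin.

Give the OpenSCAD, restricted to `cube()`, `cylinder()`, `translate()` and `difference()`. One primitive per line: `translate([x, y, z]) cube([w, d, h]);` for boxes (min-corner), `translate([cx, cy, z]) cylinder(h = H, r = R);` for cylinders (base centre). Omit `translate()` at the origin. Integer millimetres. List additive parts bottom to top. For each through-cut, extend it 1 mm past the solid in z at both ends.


difference() {
  cube([260, 260, 60]);
  translate([60, 30, -1]) cube([140, 140, 62]);
}


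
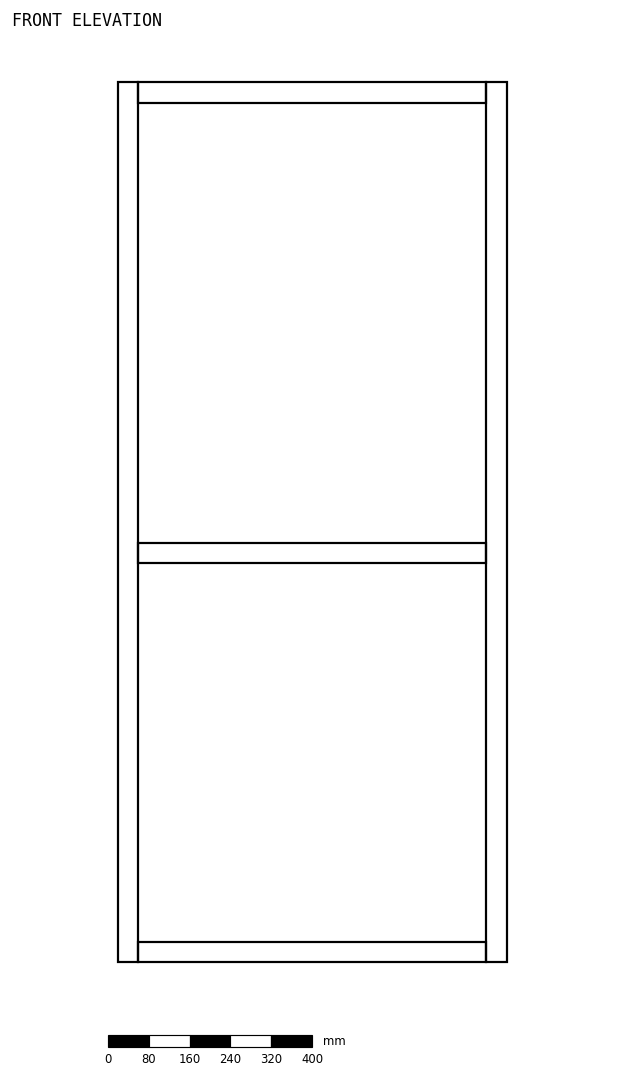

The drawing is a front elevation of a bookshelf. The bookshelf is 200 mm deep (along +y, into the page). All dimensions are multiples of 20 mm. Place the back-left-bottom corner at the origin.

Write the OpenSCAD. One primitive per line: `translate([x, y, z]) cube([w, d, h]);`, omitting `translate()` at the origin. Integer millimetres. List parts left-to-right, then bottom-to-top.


cube([40, 200, 1720]);
translate([40, 0, 0]) cube([680, 200, 40]);
translate([40, 0, 780]) cube([680, 200, 40]);
translate([40, 0, 1680]) cube([680, 200, 40]);
translate([720, 0, 0]) cube([40, 200, 1720]);


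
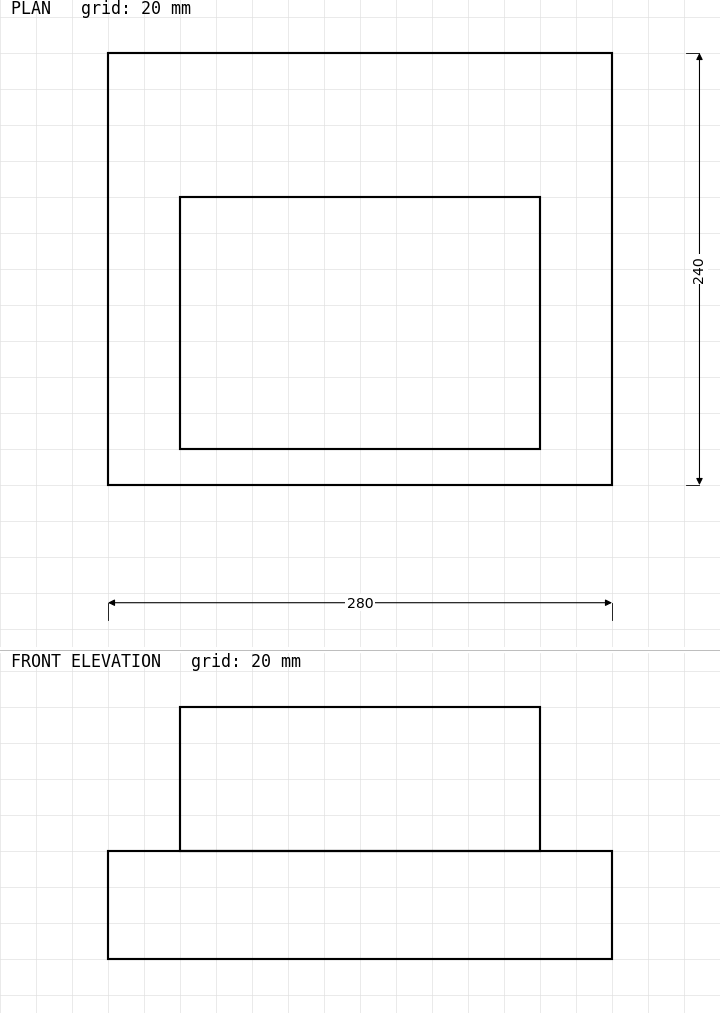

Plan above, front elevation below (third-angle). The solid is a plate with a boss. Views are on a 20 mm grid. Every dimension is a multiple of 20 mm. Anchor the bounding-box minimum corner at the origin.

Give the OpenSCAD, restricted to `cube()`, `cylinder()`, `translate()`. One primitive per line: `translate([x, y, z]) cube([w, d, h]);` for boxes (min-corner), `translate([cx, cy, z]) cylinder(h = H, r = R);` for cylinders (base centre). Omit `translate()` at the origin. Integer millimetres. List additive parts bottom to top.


cube([280, 240, 60]);
translate([40, 20, 60]) cube([200, 140, 80]);


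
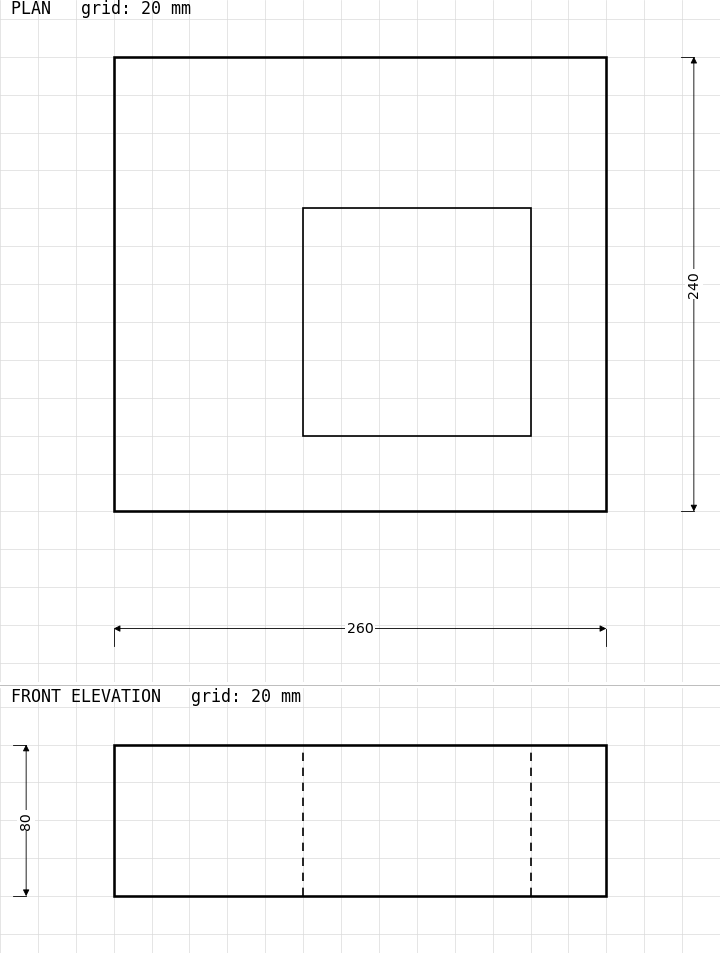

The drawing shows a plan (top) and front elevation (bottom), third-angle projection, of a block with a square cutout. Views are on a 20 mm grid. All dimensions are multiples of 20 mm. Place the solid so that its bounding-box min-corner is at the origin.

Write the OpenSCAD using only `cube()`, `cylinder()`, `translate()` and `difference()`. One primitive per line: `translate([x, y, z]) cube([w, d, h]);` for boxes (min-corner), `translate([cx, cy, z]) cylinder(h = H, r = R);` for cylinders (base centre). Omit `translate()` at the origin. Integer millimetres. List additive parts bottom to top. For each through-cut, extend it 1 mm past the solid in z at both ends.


difference() {
  cube([260, 240, 80]);
  translate([100, 40, -1]) cube([120, 120, 82]);
}
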